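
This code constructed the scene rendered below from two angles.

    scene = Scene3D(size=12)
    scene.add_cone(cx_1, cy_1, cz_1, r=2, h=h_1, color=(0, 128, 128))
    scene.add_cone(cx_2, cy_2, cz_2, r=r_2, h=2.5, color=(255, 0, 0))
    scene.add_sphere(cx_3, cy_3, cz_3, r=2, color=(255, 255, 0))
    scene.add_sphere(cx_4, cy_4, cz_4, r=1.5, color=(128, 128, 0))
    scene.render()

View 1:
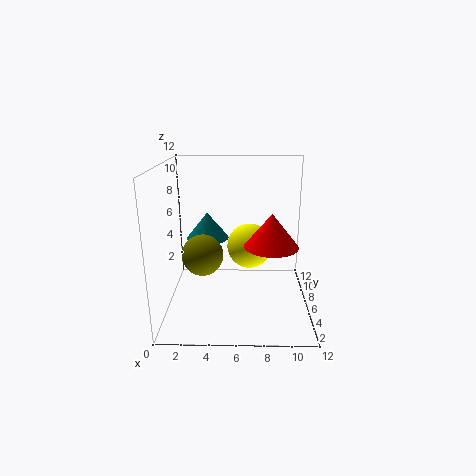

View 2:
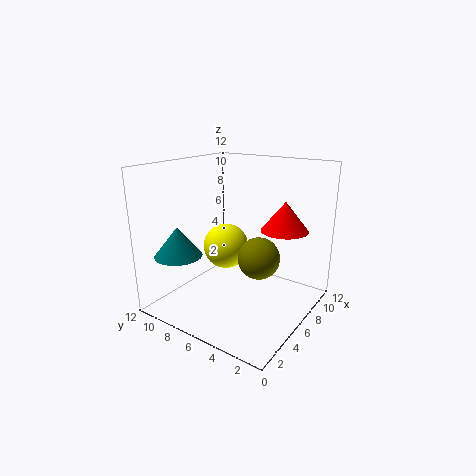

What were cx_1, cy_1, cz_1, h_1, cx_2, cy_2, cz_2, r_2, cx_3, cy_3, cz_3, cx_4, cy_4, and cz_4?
cx_1 = 3
cy_1 = 10
cz_1 = 4.5
h_1 = 2.5
cx_2 = 8.5
cy_2 = 3
cz_2 = 6.5
r_2 = 2
cx_3 = 7
cy_3 = 8
cz_3 = 4.5
cx_4 = 3.5
cy_4 = 2.5
cz_4 = 6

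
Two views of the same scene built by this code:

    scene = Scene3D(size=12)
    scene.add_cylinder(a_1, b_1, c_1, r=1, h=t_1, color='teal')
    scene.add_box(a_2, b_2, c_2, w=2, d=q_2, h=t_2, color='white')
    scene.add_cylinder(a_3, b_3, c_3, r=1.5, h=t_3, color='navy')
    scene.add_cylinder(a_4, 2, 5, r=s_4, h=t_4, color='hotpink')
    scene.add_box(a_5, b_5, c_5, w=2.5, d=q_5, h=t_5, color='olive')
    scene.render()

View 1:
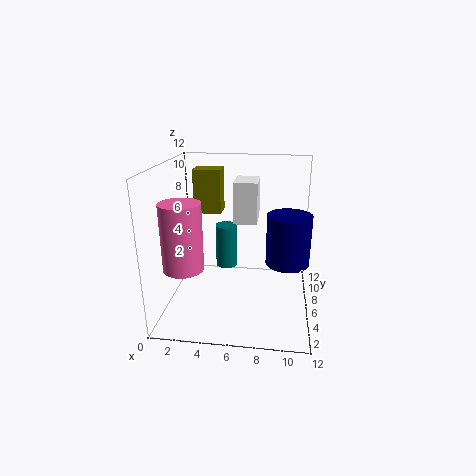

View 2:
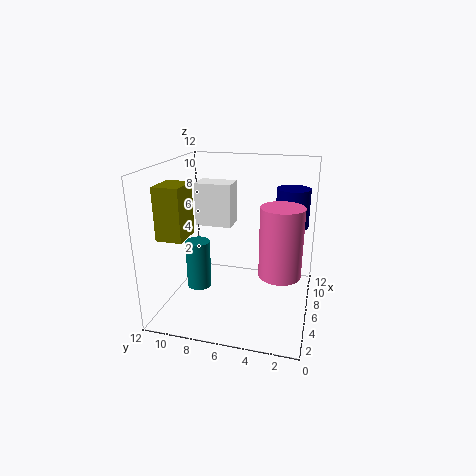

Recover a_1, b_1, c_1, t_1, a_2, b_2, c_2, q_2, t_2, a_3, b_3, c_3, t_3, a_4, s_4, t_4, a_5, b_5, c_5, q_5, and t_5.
a_1 = 4.5
b_1 = 9
c_1 = 2
t_1 = 4
a_2 = 5.5
b_2 = 6.5
c_2 = 7
q_2 = 3
t_2 = 3.5
a_3 = 10
b_3 = 2
c_3 = 6
t_3 = 3.5
a_4 = 2.5
s_4 = 1.5
t_4 = 5
a_5 = 1.5
b_5 = 9
c_5 = 7
q_5 = 2
t_5 = 4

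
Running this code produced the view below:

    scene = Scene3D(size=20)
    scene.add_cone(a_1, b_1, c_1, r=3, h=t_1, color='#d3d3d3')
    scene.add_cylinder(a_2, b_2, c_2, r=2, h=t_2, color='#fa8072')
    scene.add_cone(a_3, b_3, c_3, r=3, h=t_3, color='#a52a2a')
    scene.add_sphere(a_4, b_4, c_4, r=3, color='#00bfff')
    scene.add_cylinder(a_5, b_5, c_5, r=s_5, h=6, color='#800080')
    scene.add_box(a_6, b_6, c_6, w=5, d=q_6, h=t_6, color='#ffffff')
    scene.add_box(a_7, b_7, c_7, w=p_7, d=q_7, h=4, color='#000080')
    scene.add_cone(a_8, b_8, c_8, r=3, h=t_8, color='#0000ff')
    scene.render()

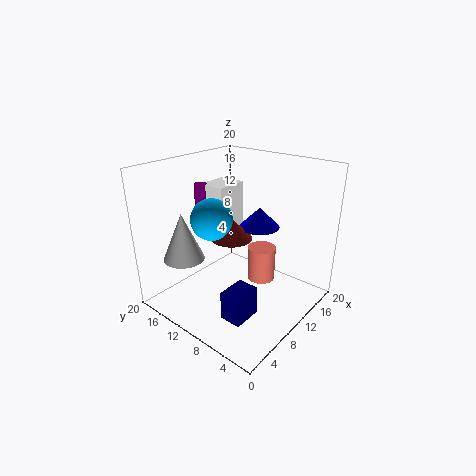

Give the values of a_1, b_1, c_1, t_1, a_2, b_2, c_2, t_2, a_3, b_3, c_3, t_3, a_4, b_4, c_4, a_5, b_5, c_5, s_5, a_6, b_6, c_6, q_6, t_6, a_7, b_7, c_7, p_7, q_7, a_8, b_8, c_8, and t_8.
a_1 = 6
b_1 = 17
c_1 = 6
t_1 = 7
a_2 = 13
b_2 = 8
c_2 = 3
t_2 = 5
a_3 = 11
b_3 = 12
c_3 = 9
t_3 = 3
a_4 = 9
b_4 = 14
c_4 = 12
a_5 = 11
b_5 = 18
c_5 = 10
s_5 = 1
a_6 = 11
b_6 = 14
c_6 = 7
q_6 = 4
t_6 = 9
a_7 = 4
b_7 = 5
c_7 = 1
p_7 = 4
q_7 = 3
a_8 = 15
b_8 = 10
c_8 = 10
t_8 = 3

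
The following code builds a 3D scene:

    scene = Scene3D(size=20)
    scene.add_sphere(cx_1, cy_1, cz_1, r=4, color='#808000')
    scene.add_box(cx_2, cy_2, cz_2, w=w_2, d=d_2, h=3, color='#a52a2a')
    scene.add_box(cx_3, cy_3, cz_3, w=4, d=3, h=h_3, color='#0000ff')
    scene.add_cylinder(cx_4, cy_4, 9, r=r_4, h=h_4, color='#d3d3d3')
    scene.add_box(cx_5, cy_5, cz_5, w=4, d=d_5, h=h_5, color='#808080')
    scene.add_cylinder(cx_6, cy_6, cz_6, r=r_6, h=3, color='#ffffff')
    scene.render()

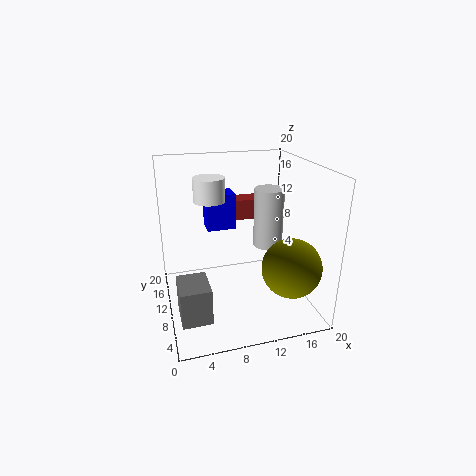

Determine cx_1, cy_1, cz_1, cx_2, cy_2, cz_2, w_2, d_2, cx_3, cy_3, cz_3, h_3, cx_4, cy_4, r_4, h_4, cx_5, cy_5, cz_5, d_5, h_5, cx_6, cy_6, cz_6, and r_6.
cx_1 = 16
cy_1 = 5
cz_1 = 7
cx_2 = 10
cy_2 = 14
cz_2 = 11
w_2 = 6
d_2 = 3
cx_3 = 6
cy_3 = 11
cz_3 = 11
h_3 = 5
cx_4 = 14
cy_4 = 9
r_4 = 2
h_4 = 8
cx_5 = 1
cy_5 = 4
cz_5 = 1
d_5 = 5
h_5 = 5
cx_6 = 6
cy_6 = 9
cz_6 = 16
r_6 = 2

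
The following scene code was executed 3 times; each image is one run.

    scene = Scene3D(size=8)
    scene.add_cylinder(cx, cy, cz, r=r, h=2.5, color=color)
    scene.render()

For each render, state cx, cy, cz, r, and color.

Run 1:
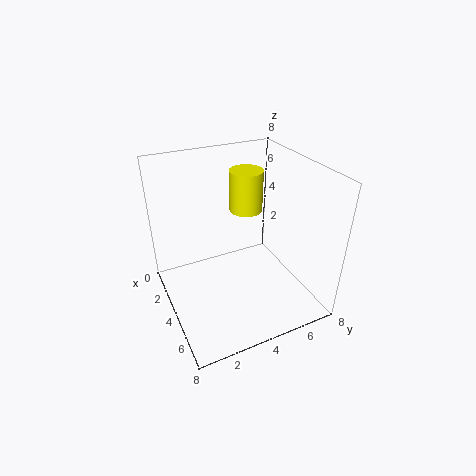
cx = 2
cy = 5.5
cz = 4.5
r = 1
color = 'yellow'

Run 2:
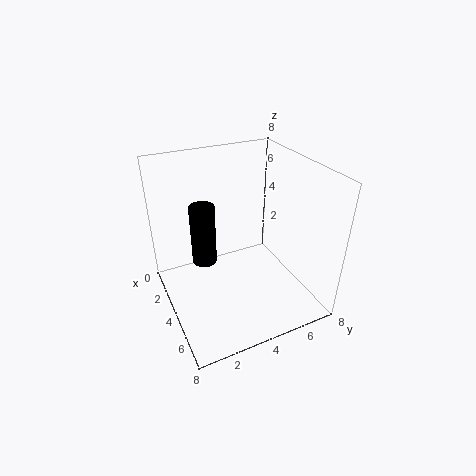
cx = 7
cy = 1
cz = 5.5
r = 0.5
color = 'black'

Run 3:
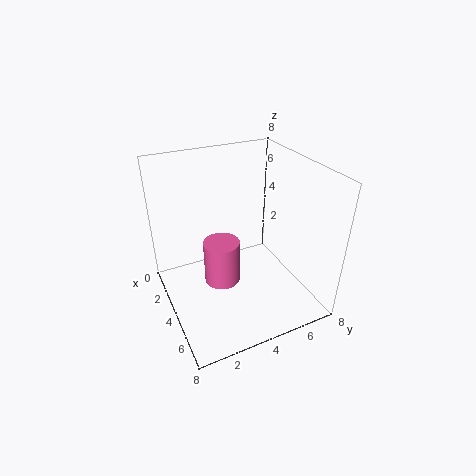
cx = 4
cy = 3
cz = 1.5
r = 1
color = 'hotpink'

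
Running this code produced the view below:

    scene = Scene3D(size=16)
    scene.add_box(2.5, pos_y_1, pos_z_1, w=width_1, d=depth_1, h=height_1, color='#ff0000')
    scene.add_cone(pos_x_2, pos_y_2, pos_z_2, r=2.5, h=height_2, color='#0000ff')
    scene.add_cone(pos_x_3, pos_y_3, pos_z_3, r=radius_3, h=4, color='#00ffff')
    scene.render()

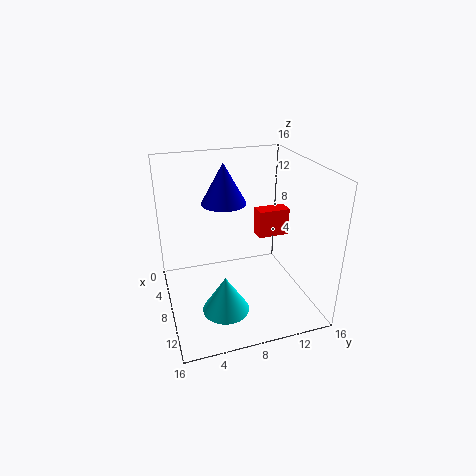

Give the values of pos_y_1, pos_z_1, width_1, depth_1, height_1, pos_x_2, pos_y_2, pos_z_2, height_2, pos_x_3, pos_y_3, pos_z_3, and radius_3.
pos_y_1 = 12
pos_z_1 = 5.5
width_1 = 2
depth_1 = 4
height_1 = 3.5
pos_x_2 = 6
pos_y_2 = 7
pos_z_2 = 11.5
height_2 = 4.5
pos_x_3 = 11.5
pos_y_3 = 5.5
pos_z_3 = 1.5
radius_3 = 2.5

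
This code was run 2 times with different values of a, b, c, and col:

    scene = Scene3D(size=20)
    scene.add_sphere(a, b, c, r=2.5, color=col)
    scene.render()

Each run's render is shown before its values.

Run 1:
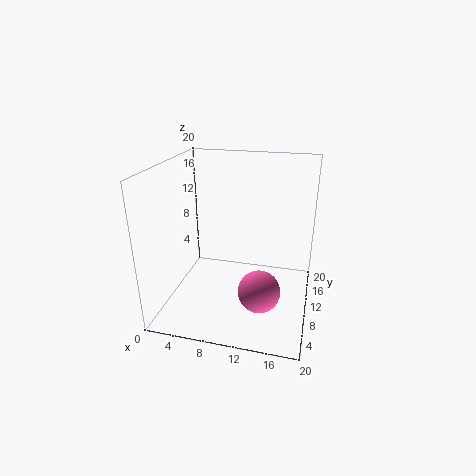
a = 14.5, b = 2.5, c = 7, col = 'hotpink'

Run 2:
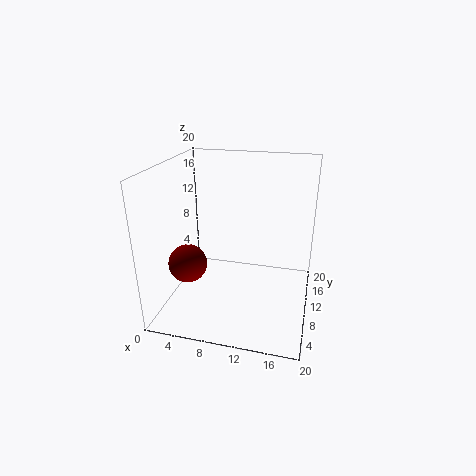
a = 4.5, b = 5, c = 8, col = 'maroon'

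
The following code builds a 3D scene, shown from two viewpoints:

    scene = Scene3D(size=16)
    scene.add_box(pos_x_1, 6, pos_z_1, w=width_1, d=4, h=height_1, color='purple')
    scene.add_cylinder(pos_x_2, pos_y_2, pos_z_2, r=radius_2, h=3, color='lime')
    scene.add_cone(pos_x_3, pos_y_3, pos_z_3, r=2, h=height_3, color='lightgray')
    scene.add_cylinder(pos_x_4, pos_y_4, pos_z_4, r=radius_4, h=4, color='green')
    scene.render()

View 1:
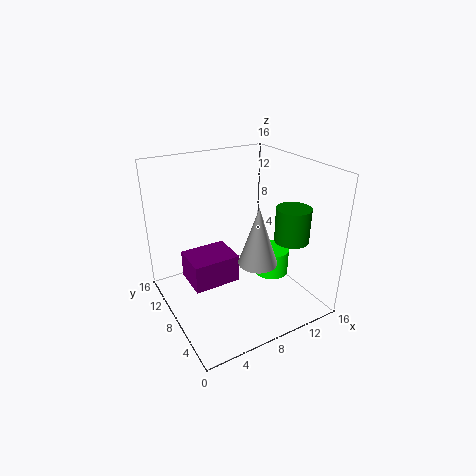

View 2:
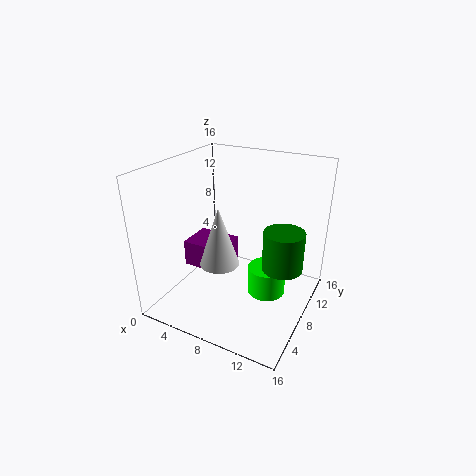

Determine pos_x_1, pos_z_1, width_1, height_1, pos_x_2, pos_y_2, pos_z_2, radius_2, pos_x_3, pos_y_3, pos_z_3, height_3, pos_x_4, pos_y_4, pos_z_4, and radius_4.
pos_x_1 = 2; pos_z_1 = 4; width_1 = 5; height_1 = 3; pos_x_2 = 12; pos_y_2 = 7; pos_z_2 = 3; radius_2 = 2; pos_x_3 = 8; pos_y_3 = 4; pos_z_3 = 7; height_3 = 6; pos_x_4 = 14; pos_y_4 = 6; pos_z_4 = 7; radius_4 = 2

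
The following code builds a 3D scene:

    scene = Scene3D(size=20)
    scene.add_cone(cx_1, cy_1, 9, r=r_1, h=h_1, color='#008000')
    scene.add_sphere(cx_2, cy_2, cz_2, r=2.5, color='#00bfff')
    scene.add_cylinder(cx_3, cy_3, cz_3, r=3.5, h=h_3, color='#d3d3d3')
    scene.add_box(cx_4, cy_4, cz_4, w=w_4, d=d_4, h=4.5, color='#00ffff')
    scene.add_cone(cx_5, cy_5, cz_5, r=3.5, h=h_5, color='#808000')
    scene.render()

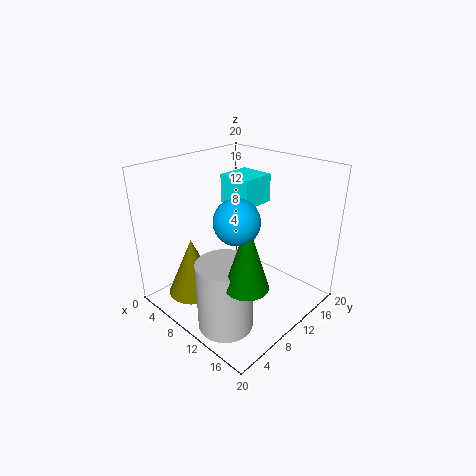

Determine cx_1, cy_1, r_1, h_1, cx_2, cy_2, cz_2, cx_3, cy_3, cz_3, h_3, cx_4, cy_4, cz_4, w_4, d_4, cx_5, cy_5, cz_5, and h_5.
cx_1 = 17.5
cy_1 = 3.5
r_1 = 2.5
h_1 = 8
cx_2 = 16
cy_2 = 3.5
cz_2 = 16.5
cx_3 = 14
cy_3 = 3.5
cz_3 = 1.5
h_3 = 9
cx_4 = 2
cy_4 = 14.5
cz_4 = 12
w_4 = 5.5
d_4 = 5.5
cx_5 = 6.5
cy_5 = 4.5
cz_5 = 2.5
h_5 = 8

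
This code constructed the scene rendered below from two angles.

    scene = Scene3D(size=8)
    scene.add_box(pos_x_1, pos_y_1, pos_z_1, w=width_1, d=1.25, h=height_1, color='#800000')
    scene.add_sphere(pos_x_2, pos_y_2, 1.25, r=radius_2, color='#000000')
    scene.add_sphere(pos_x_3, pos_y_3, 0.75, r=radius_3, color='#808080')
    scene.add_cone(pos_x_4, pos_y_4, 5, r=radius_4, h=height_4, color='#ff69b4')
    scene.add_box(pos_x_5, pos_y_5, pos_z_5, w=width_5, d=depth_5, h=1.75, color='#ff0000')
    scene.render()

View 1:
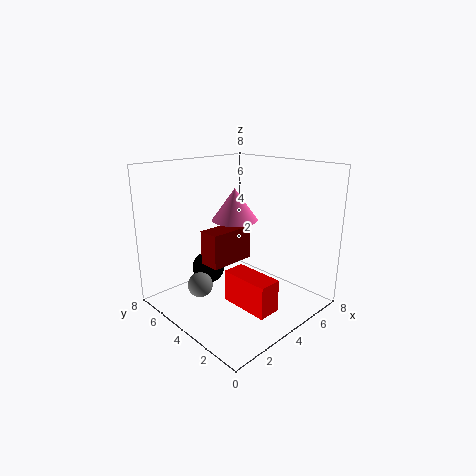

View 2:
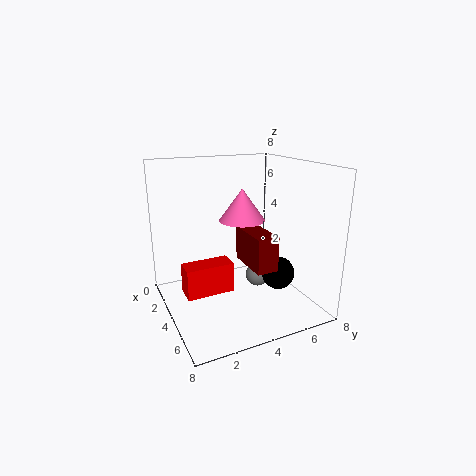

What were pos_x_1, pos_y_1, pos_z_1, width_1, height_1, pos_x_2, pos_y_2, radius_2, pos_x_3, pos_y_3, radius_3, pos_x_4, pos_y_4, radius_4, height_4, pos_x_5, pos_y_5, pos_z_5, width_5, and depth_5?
pos_x_1 = 2.75
pos_y_1 = 4.5
pos_z_1 = 2.25
width_1 = 2.75
height_1 = 2
pos_x_2 = 4
pos_y_2 = 6.75
radius_2 = 1
pos_x_3 = 2.75
pos_y_3 = 6
radius_3 = 0.75
pos_x_4 = 4
pos_y_4 = 4.25
radius_4 = 1.25
height_4 = 1.75
pos_x_5 = 2.75
pos_y_5 = 1
pos_z_5 = 0.75
width_5 = 1.25
depth_5 = 2.75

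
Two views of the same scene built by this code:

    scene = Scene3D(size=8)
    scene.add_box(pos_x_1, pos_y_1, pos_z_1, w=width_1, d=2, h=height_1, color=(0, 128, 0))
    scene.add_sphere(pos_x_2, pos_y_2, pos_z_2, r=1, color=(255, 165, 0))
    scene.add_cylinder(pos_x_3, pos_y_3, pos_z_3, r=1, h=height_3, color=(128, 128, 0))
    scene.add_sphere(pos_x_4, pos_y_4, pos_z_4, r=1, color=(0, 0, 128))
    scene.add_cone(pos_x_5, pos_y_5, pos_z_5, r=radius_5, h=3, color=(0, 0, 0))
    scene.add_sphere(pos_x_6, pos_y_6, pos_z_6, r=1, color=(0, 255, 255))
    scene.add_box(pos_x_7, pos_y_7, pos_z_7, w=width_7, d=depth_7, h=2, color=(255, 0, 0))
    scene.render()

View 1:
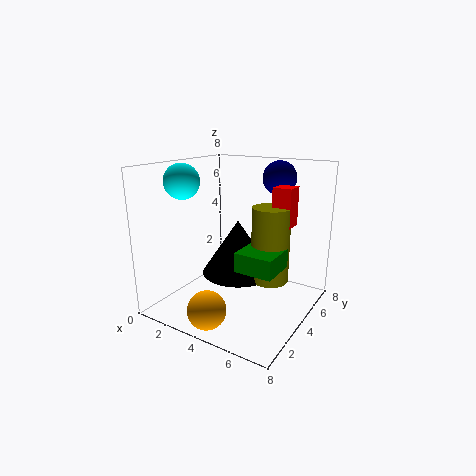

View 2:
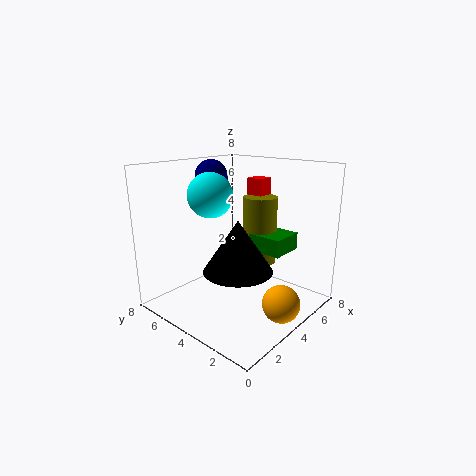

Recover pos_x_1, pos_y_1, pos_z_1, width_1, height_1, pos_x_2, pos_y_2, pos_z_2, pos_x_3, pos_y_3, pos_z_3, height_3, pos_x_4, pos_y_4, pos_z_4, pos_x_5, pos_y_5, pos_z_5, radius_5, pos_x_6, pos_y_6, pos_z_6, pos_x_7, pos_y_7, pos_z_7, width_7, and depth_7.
pos_x_1 = 5; pos_y_1 = 2; pos_z_1 = 3; width_1 = 2; height_1 = 1; pos_x_2 = 4; pos_y_2 = 1; pos_z_2 = 1; pos_x_3 = 6; pos_y_3 = 4; pos_z_3 = 2; height_3 = 4; pos_x_4 = 5; pos_y_4 = 7; pos_z_4 = 7; pos_x_5 = 4; pos_y_5 = 4; pos_z_5 = 2; radius_5 = 2; pos_x_6 = 1; pos_y_6 = 3; pos_z_6 = 7; pos_x_7 = 6; pos_y_7 = 4; pos_z_7 = 5; width_7 = 1; depth_7 = 1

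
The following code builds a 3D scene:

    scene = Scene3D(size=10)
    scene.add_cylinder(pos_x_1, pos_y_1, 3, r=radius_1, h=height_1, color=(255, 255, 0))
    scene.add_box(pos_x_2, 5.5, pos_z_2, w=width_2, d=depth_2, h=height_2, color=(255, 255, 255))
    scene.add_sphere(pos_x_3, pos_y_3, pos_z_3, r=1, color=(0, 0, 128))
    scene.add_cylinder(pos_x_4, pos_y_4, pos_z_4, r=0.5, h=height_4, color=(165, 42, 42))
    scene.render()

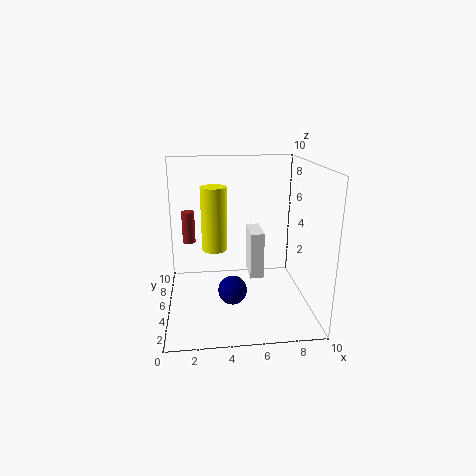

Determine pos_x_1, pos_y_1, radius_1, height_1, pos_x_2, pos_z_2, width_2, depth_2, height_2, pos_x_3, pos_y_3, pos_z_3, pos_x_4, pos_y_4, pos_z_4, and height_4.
pos_x_1 = 3.5, pos_y_1 = 8, radius_1 = 1, height_1 = 5, pos_x_2 = 6, pos_z_2 = 1.5, width_2 = 1, depth_2 = 2.5, height_2 = 3.5, pos_x_3 = 4.5, pos_y_3 = 4, pos_z_3 = 1.5, pos_x_4 = 1.5, pos_y_4 = 8.5, pos_z_4 = 3.5, height_4 = 2.5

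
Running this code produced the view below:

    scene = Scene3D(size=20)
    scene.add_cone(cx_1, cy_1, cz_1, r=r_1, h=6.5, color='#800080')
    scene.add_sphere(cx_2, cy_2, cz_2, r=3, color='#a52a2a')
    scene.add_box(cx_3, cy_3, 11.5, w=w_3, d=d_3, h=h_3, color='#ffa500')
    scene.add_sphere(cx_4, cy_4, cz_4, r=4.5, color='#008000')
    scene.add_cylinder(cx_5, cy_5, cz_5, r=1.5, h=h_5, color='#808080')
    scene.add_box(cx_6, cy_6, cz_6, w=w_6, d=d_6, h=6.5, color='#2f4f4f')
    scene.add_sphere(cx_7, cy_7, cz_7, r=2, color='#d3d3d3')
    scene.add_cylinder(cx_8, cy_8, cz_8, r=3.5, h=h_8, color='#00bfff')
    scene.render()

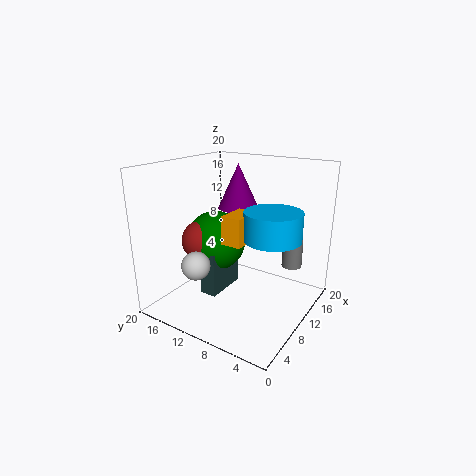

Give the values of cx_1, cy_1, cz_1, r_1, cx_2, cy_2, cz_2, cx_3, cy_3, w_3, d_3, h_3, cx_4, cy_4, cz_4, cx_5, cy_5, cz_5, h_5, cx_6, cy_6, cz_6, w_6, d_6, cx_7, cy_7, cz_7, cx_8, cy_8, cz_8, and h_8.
cx_1 = 14, cy_1 = 12.5, cz_1 = 13, r_1 = 3, cx_2 = 9.5, cy_2 = 16, cz_2 = 8.5, cx_3 = 4, cy_3 = 6, w_3 = 4, d_3 = 2.5, h_3 = 3.5, cx_4 = 11.5, cy_4 = 15, cz_4 = 8, cx_5 = 16.5, cy_5 = 4.5, cz_5 = 4.5, h_5 = 4, cx_6 = 7.5, cy_6 = 12.5, cz_6 = 1, w_6 = 6.5, d_6 = 2.5, cx_7 = 5.5, cy_7 = 14, cz_7 = 6.5, cx_8 = 7.5, cy_8 = 3.5, cz_8 = 12, h_8 = 3.5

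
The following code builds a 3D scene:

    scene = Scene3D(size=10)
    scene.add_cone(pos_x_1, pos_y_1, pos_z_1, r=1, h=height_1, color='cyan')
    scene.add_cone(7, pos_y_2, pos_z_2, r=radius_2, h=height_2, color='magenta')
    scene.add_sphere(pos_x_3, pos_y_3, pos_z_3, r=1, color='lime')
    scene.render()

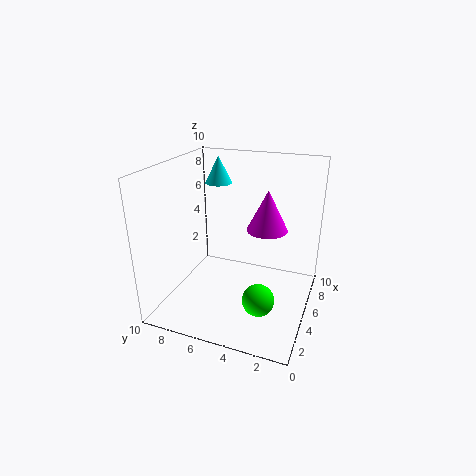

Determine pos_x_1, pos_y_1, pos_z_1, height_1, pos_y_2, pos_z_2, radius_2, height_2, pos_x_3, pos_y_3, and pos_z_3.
pos_x_1 = 7.5; pos_y_1 = 7.5; pos_z_1 = 8; height_1 = 2; pos_y_2 = 3.5; pos_z_2 = 5; radius_2 = 1.5; height_2 = 3; pos_x_3 = 2; pos_y_3 = 2.5; pos_z_3 = 2.5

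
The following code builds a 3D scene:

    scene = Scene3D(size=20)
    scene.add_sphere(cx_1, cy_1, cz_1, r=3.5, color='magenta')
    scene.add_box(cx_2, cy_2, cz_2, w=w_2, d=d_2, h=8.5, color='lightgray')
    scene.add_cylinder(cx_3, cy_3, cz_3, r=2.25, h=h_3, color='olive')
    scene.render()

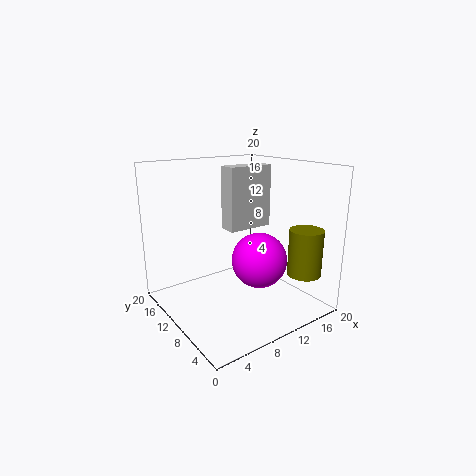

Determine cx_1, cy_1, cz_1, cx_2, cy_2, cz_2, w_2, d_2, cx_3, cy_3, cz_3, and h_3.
cx_1 = 9.75
cy_1 = 5
cz_1 = 8.5
cx_2 = 8.5
cy_2 = 9.25
cz_2 = 11.25
w_2 = 6.5
d_2 = 2.5
cx_3 = 15.75
cy_3 = 2.75
cz_3 = 5.75
h_3 = 6.25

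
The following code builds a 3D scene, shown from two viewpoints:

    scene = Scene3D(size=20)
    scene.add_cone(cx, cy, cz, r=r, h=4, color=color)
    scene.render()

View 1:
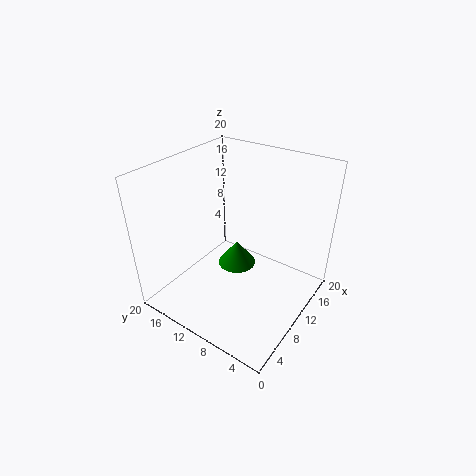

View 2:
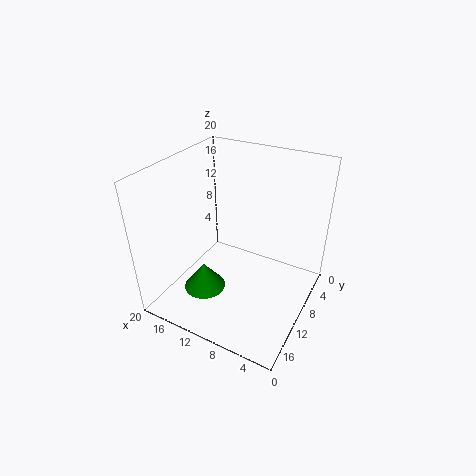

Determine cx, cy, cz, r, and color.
cx = 14
cy = 13
cz = 2
r = 3
color = 'green'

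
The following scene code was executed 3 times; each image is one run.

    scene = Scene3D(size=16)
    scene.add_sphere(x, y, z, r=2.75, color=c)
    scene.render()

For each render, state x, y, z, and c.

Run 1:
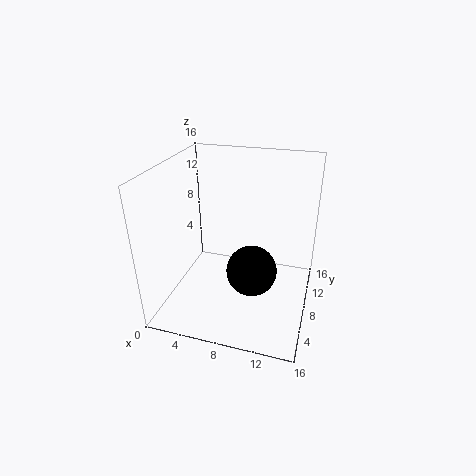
x = 10
y = 6.5
z = 5
c = 'black'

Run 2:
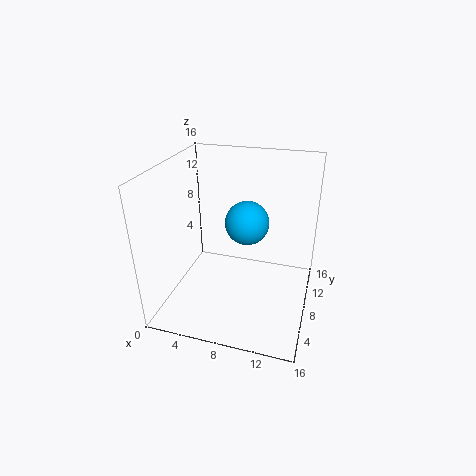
x = 7.75
y = 12.75
z = 7.5
c = 'deepskyblue'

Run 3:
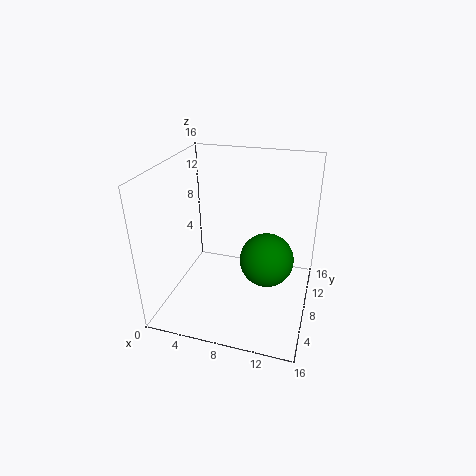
x = 11.75
y = 5.75
z = 7.25
c = 'green'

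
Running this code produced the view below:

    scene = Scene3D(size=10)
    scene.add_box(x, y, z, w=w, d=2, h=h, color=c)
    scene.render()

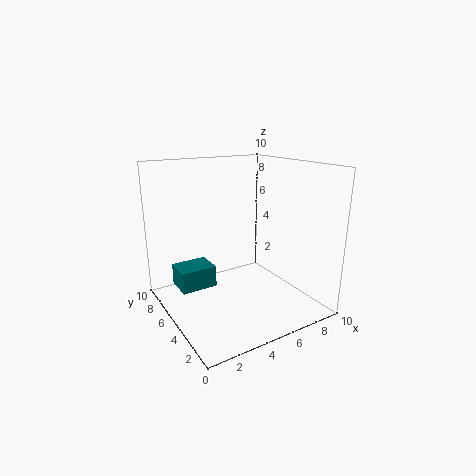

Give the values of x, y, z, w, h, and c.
x = 1; y = 5.5; z = 1.5; w = 2.5; h = 1.5; c = 'teal'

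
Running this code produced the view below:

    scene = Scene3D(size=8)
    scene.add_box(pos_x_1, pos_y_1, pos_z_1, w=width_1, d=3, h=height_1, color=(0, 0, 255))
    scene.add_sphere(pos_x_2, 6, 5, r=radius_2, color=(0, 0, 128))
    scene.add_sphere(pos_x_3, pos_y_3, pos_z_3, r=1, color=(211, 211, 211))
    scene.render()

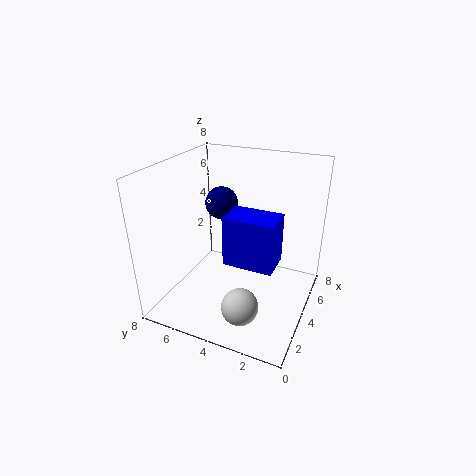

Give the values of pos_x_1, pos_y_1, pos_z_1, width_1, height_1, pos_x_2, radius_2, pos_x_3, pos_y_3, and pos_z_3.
pos_x_1 = 4, pos_y_1 = 2, pos_z_1 = 2, width_1 = 2, height_1 = 3, pos_x_2 = 6, radius_2 = 1, pos_x_3 = 2, pos_y_3 = 3, pos_z_3 = 1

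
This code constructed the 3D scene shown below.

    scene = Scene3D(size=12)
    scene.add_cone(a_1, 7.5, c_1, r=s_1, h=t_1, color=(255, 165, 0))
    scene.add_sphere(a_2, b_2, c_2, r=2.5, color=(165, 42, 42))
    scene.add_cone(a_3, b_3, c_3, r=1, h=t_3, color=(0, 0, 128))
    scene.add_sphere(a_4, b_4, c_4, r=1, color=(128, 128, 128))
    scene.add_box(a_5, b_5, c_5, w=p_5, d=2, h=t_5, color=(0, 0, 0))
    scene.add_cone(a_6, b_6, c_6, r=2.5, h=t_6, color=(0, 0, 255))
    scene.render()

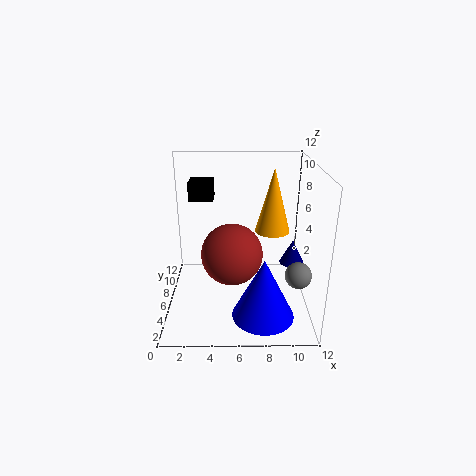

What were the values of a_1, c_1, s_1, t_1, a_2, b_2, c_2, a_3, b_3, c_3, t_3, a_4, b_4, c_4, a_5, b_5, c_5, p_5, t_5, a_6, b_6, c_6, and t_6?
a_1 = 9; c_1 = 6; s_1 = 1.5; t_1 = 5.5; a_2 = 5.5; b_2 = 5; c_2 = 5; a_3 = 10.5; b_3 = 5.5; c_3 = 4; t_3 = 2; a_4 = 10.5; b_4 = 2.5; c_4 = 4.5; a_5 = 2; b_5 = 6.5; c_5 = 9; p_5 = 2; t_5 = 1.5; a_6 = 8; b_6 = 3; c_6 = 0.5; t_6 = 5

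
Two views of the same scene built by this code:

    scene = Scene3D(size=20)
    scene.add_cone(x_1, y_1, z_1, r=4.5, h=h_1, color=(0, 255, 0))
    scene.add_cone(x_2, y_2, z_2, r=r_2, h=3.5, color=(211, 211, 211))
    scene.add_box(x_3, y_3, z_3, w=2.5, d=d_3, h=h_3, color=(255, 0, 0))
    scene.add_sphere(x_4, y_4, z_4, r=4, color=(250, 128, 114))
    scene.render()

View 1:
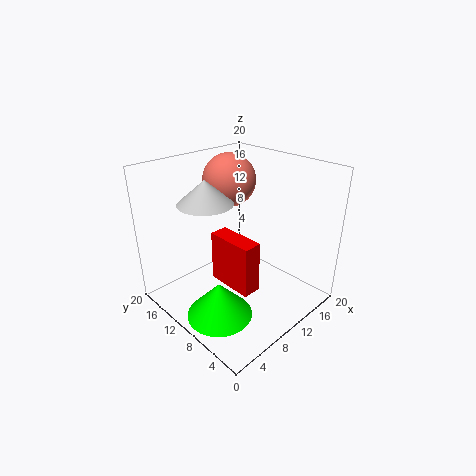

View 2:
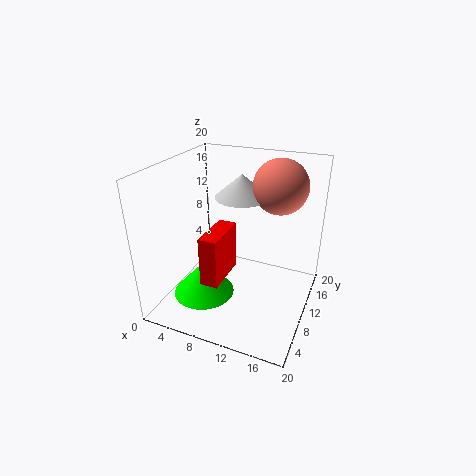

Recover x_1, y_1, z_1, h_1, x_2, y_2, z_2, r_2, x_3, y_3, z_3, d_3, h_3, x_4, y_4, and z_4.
x_1 = 5
y_1 = 8.5
z_1 = 0.5
h_1 = 5
x_2 = 8.5
y_2 = 15
z_2 = 14
r_2 = 4
x_3 = 6.5
y_3 = 5
z_3 = 4.5
d_3 = 6.5
h_3 = 7
x_4 = 14
y_4 = 16
z_4 = 16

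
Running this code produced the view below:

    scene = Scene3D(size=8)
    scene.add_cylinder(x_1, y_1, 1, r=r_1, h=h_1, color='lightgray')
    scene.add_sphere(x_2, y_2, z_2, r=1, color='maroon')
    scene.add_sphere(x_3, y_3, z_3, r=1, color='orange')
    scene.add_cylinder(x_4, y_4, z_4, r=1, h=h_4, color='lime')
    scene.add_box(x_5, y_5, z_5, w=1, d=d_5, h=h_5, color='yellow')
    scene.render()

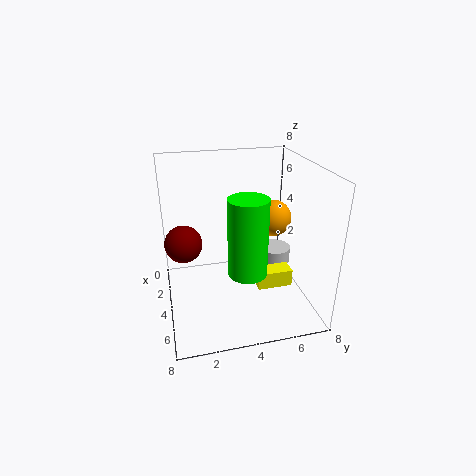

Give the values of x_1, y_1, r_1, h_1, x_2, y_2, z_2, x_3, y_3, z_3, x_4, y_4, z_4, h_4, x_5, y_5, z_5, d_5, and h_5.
x_1 = 2, y_1 = 7, r_1 = 1, h_1 = 1, x_2 = 4, y_2 = 1, z_2 = 4, x_3 = 4, y_3 = 6, z_3 = 5, x_4 = 6, y_4 = 4, z_4 = 3, h_4 = 4, x_5 = 4, y_5 = 5, z_5 = 1, d_5 = 2, h_5 = 1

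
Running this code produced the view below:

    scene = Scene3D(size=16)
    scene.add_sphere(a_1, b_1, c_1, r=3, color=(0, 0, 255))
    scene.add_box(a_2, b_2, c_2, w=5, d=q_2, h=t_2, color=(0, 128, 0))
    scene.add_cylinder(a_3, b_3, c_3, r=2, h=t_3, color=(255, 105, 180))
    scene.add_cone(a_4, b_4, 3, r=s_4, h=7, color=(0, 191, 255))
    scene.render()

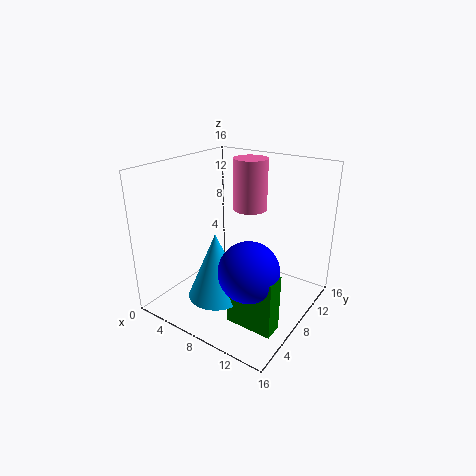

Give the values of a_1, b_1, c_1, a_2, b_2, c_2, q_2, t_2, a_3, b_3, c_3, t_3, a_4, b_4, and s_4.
a_1 = 12
b_1 = 4
c_1 = 7
a_2 = 10
b_2 = 3
c_2 = 1
q_2 = 2
t_2 = 6
a_3 = 7
b_3 = 12
c_3 = 10
t_3 = 6
a_4 = 8
b_4 = 4
s_4 = 3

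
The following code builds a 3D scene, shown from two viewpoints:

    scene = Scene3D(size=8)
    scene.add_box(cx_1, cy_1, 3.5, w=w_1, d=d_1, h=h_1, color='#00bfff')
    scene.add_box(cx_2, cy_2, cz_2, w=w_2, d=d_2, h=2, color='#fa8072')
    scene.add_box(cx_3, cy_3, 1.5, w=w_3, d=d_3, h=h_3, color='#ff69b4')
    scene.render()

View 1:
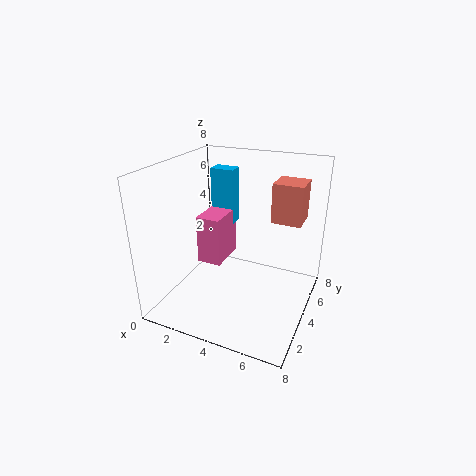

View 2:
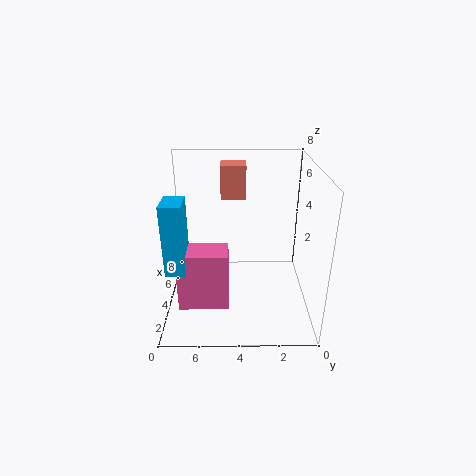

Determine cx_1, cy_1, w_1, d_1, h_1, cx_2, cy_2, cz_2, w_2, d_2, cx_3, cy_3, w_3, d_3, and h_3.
cx_1 = 1, cy_1 = 6.5, w_1 = 1.5, d_1 = 1, h_1 = 3.5, cx_2 = 6, cy_2 = 3.5, cz_2 = 5.5, w_2 = 1.5, d_2 = 1.5, cx_3 = 1, cy_3 = 4.5, w_3 = 1.5, d_3 = 2.5, h_3 = 3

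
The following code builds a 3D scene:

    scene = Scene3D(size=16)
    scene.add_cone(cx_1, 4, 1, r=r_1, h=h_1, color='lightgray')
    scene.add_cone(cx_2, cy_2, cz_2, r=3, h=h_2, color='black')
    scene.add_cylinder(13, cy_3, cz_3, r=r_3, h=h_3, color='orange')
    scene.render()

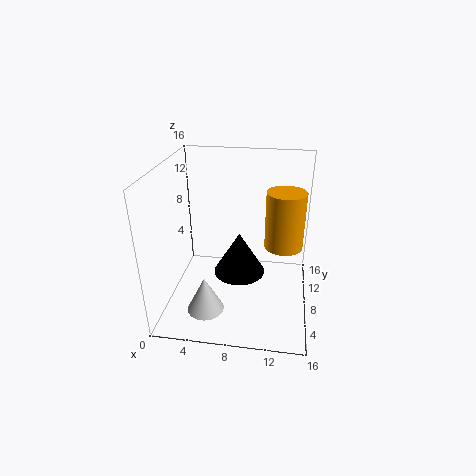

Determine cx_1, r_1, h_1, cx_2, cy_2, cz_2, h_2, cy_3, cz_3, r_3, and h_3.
cx_1 = 5
r_1 = 2
h_1 = 4
cx_2 = 8
cy_2 = 9
cz_2 = 3
h_2 = 5
cy_3 = 7
cz_3 = 8
r_3 = 2
h_3 = 6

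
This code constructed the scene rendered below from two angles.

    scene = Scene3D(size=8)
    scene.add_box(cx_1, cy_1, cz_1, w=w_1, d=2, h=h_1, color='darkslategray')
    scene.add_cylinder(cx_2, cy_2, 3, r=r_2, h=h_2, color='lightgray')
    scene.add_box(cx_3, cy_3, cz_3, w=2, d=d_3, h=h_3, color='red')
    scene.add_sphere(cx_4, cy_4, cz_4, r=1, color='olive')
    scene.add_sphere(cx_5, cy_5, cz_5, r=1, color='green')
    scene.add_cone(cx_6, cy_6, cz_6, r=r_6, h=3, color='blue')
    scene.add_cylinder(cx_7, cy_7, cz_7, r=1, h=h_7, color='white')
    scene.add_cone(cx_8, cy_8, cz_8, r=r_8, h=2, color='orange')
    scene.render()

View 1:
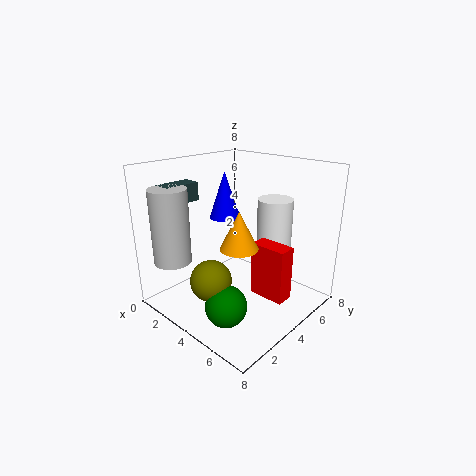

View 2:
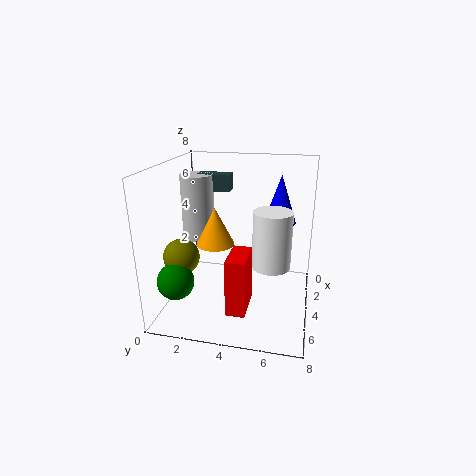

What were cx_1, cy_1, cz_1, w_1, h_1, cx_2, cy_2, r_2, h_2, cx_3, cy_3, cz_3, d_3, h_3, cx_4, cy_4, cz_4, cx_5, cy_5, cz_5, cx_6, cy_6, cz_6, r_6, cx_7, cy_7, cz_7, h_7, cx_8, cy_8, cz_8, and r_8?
cx_1 = 1; cy_1 = 1; cz_1 = 6; w_1 = 1; h_1 = 1; cx_2 = 2; cy_2 = 1; r_2 = 1; h_2 = 4; cx_3 = 5; cy_3 = 4; cz_3 = 1; d_3 = 1; h_3 = 3; cx_4 = 5; cy_4 = 1; cz_4 = 3; cx_5 = 6; cy_5 = 1; cz_5 = 2; cx_6 = 1; cy_6 = 6; cz_6 = 4; r_6 = 1; cx_7 = 5; cy_7 = 6; cz_7 = 3; h_7 = 3; cx_8 = 5; cy_8 = 3; cz_8 = 4; r_8 = 1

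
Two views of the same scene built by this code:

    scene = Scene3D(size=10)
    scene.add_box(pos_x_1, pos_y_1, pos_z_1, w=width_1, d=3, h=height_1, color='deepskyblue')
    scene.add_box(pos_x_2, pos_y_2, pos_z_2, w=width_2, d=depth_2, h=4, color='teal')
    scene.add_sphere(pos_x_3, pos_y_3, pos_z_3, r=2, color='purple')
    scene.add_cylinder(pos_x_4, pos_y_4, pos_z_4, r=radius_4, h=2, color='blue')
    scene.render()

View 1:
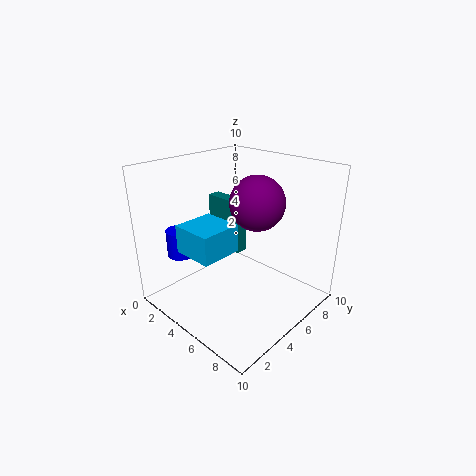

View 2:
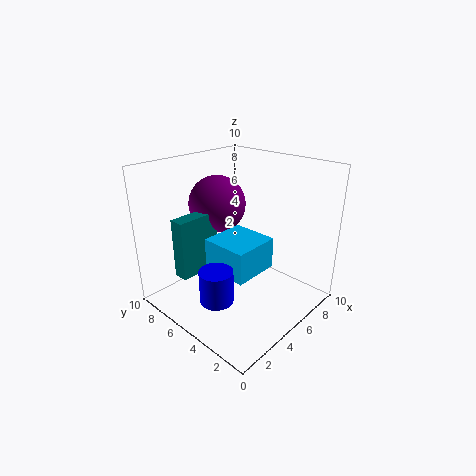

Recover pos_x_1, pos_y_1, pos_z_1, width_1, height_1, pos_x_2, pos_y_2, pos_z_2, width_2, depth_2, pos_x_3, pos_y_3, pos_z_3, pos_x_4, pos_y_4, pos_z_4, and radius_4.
pos_x_1 = 2; pos_y_1 = 2; pos_z_1 = 4; width_1 = 3; height_1 = 2; pos_x_2 = 1; pos_y_2 = 6; pos_z_2 = 3; width_2 = 3; depth_2 = 1; pos_x_3 = 5; pos_y_3 = 7; pos_z_3 = 7; pos_x_4 = 1; pos_y_4 = 3; pos_z_4 = 3; radius_4 = 1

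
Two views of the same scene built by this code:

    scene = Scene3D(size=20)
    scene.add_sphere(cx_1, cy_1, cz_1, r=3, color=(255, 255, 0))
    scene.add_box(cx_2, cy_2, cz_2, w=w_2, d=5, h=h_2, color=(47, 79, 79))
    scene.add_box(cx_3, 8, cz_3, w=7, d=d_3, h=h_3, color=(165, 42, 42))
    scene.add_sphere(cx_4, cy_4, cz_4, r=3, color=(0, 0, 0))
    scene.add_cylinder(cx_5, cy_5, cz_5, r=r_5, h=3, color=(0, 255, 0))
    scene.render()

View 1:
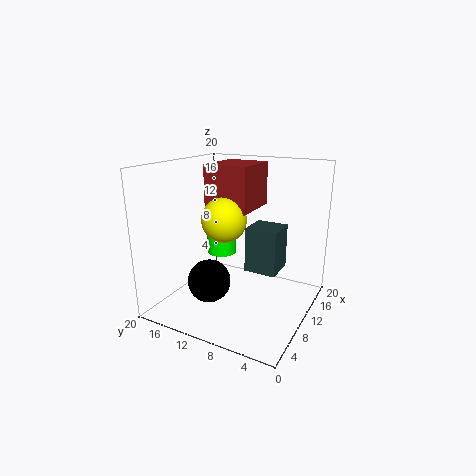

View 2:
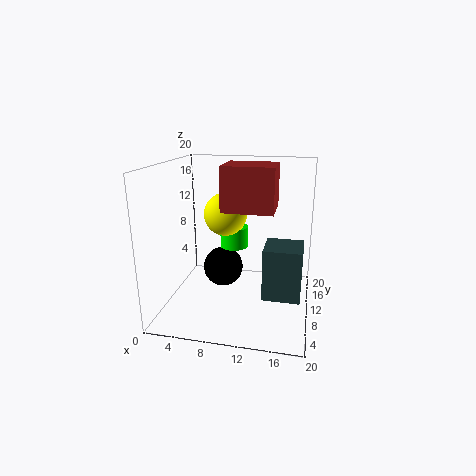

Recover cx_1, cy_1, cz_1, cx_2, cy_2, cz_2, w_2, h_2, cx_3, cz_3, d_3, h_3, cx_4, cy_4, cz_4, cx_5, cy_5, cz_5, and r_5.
cx_1 = 8; cy_1 = 11; cz_1 = 13; cx_2 = 14; cy_2 = 6; cz_2 = 3; w_2 = 5; h_2 = 7; cx_3 = 8; cz_3 = 14; d_3 = 6; h_3 = 6; cx_4 = 7; cy_4 = 13; cz_4 = 4; cx_5 = 9; cy_5 = 12; cz_5 = 8; r_5 = 2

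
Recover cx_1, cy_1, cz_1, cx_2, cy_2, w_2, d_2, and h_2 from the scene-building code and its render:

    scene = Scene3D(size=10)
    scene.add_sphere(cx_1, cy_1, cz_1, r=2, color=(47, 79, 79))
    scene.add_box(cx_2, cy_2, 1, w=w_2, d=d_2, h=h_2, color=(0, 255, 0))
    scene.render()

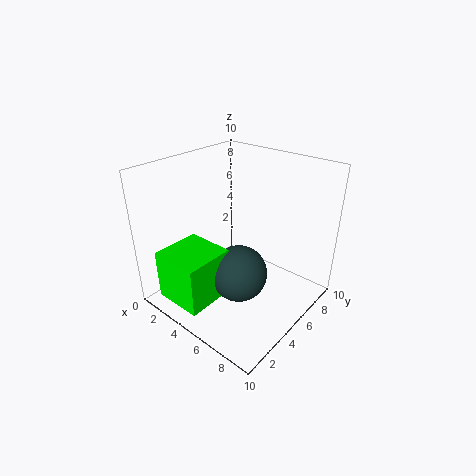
cx_1 = 5.5
cy_1 = 4.5
cz_1 = 2.5
cx_2 = 1.5
cy_2 = 0.5
w_2 = 3.5
d_2 = 3.5
h_2 = 3.5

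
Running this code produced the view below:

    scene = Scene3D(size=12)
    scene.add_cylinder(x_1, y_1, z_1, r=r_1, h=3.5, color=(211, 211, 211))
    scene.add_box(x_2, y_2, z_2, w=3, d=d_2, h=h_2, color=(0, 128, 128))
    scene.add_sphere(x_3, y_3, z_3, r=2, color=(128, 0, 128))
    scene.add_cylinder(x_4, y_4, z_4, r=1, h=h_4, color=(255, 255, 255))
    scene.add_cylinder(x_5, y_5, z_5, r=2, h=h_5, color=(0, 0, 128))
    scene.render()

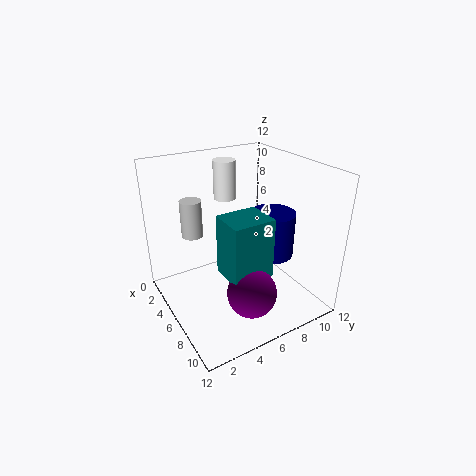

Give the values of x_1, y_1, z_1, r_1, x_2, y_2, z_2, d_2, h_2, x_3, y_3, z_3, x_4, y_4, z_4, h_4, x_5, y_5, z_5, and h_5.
x_1 = 1; y_1 = 4; z_1 = 4.5; r_1 = 1; x_2 = 6; y_2 = 4; z_2 = 3.5; d_2 = 3.5; h_2 = 5; x_3 = 9; y_3 = 5.5; z_3 = 2.5; x_4 = 2; y_4 = 7; z_4 = 8; h_4 = 3.5; x_5 = 6; y_5 = 9.5; z_5 = 3.5; h_5 = 4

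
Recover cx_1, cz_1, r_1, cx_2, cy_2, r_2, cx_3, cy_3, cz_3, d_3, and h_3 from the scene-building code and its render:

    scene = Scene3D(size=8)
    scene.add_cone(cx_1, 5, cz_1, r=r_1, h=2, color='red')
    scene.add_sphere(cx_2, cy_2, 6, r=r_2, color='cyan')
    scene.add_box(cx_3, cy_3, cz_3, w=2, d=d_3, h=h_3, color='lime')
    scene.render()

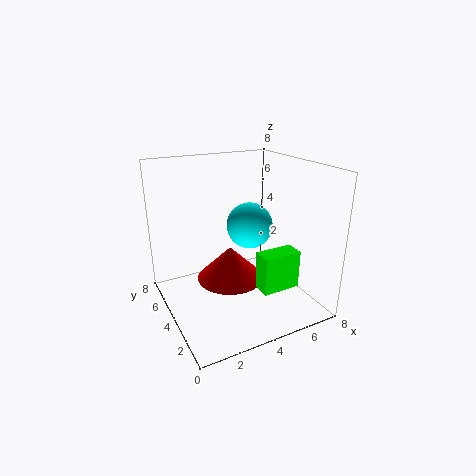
cx_1 = 4
cz_1 = 1
r_1 = 2
cx_2 = 3
cy_2 = 1
r_2 = 1
cx_3 = 4
cy_3 = 1
cz_3 = 2
d_3 = 1
h_3 = 2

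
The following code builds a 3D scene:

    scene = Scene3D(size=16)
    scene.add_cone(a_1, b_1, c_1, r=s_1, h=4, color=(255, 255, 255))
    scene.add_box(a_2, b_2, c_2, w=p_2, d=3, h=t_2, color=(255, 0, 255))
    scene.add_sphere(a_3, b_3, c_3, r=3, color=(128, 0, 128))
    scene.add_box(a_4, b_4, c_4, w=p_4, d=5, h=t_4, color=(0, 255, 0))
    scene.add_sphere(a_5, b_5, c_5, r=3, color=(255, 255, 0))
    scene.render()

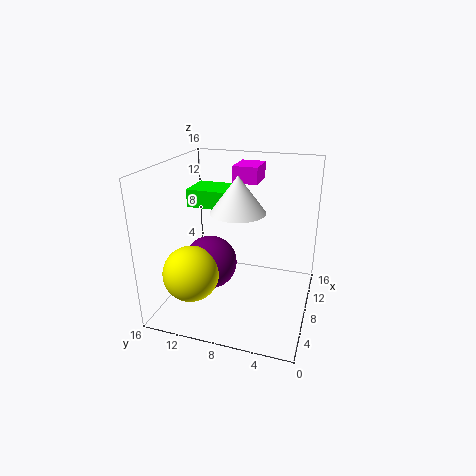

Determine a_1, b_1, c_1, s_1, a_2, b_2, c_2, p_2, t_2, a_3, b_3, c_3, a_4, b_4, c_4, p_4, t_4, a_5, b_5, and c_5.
a_1 = 8; b_1 = 8; c_1 = 11; s_1 = 3; a_2 = 12; b_2 = 7; c_2 = 13; p_2 = 4; t_2 = 2; a_3 = 7; b_3 = 11; c_3 = 5; a_4 = 8; b_4 = 9; c_4 = 11; p_4 = 4; t_4 = 2; a_5 = 4; b_5 = 12; c_5 = 5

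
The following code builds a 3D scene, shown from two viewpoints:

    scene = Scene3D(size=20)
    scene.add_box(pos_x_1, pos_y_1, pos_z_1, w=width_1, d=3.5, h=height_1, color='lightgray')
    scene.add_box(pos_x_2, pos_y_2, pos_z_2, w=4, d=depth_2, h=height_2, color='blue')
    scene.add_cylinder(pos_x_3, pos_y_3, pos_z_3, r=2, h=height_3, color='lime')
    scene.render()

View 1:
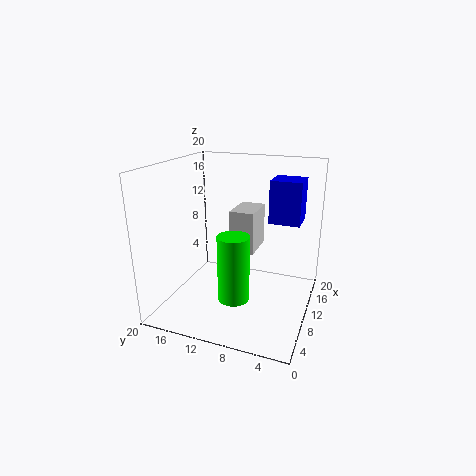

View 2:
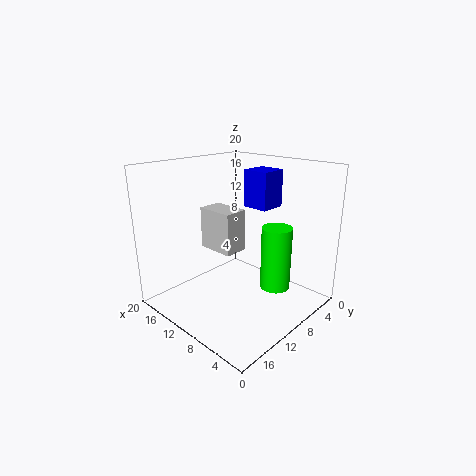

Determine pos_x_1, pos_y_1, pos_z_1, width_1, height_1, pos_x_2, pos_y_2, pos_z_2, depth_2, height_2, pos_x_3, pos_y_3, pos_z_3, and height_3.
pos_x_1 = 10.5, pos_y_1 = 8, pos_z_1 = 7.5, width_1 = 5.5, height_1 = 6, pos_x_2 = 9, pos_y_2 = 1.5, pos_z_2 = 13, depth_2 = 4, height_2 = 5.5, pos_x_3 = 4.5, pos_y_3 = 8.5, pos_z_3 = 4, height_3 = 8.5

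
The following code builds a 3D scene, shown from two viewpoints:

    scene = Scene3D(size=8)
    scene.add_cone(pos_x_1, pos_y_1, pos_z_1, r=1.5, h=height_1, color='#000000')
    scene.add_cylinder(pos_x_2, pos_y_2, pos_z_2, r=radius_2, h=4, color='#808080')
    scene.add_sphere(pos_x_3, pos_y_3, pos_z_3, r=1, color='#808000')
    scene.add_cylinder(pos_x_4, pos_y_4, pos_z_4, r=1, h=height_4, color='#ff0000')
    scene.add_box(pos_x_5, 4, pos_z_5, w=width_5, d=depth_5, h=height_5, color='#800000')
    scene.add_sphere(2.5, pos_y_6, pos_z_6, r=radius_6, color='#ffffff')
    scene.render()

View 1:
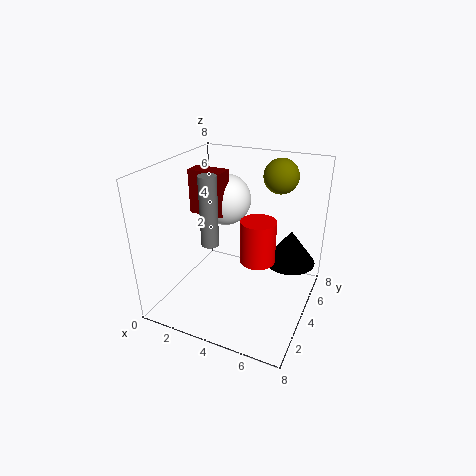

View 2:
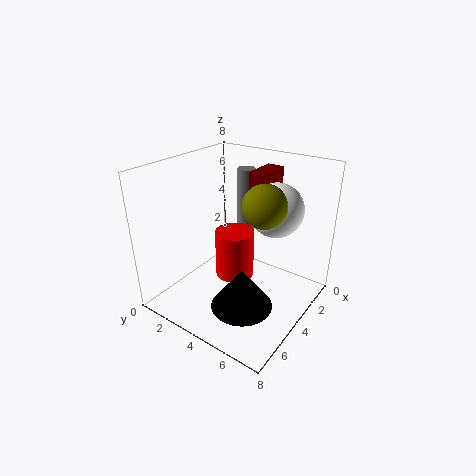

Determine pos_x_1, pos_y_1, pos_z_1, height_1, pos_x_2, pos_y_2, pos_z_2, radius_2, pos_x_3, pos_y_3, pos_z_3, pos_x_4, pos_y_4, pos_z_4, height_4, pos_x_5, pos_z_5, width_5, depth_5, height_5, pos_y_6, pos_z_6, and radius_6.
pos_x_1 = 6.5; pos_y_1 = 6; pos_z_1 = 2; height_1 = 2; pos_x_2 = 2.5; pos_y_2 = 3.5; pos_z_2 = 3.5; radius_2 = 0.5; pos_x_3 = 5.5; pos_y_3 = 6.5; pos_z_3 = 7; pos_x_4 = 5; pos_y_4 = 4.5; pos_z_4 = 2.5; height_4 = 2.5; pos_x_5 = 1; pos_z_5 = 5; width_5 = 2; depth_5 = 1; height_5 = 2.5; pos_y_6 = 5.5; pos_z_6 = 5.5; radius_6 = 1.5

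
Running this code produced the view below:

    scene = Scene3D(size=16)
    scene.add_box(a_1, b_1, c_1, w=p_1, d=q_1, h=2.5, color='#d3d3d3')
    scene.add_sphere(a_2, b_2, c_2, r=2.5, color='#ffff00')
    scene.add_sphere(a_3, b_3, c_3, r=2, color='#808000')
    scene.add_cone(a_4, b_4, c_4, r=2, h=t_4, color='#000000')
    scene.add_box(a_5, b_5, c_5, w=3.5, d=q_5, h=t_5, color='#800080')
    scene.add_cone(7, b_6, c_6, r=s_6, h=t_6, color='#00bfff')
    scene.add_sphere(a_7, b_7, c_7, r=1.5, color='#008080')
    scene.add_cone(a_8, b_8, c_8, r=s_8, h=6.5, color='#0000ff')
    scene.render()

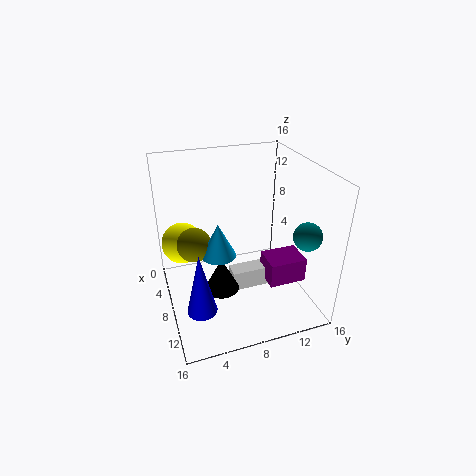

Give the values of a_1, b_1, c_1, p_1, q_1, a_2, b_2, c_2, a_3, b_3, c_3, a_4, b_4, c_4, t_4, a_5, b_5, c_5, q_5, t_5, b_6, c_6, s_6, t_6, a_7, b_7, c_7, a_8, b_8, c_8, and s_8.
a_1 = 6; b_1 = 7.5; c_1 = 0.5; p_1 = 2; q_1 = 4.5; a_2 = 3; b_2 = 2.5; c_2 = 5.5; a_3 = 5.5; b_3 = 3.5; c_3 = 6.5; a_4 = 8; b_4 = 6; c_4 = 1.5; t_4 = 4; a_5 = 6.5; b_5 = 11.5; c_5 = 1.5; q_5 = 4.5; t_5 = 3; b_6 = 6; c_6 = 5.5; s_6 = 2; t_6 = 4; a_7 = 12.5; b_7 = 14; c_7 = 9.5; a_8 = 13; b_8 = 2.5; c_8 = 3.5; s_8 = 1.5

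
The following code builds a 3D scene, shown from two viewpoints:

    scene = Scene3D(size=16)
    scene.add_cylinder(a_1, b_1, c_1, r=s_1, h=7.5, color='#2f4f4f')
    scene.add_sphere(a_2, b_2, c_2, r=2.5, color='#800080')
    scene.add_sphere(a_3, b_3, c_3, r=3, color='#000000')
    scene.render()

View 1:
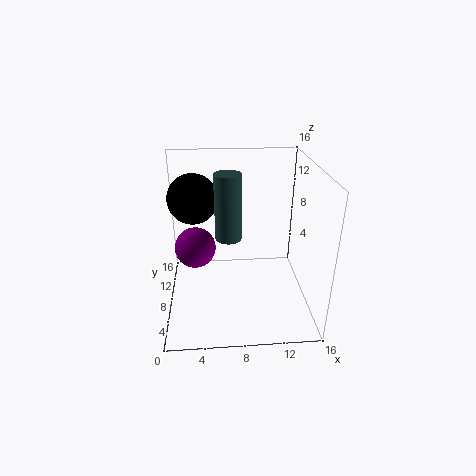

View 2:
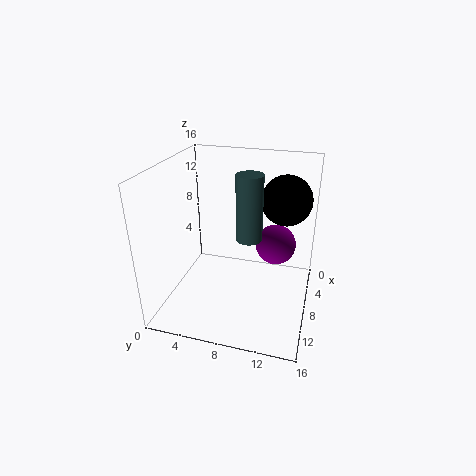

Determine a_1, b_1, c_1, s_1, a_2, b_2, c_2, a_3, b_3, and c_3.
a_1 = 7
b_1 = 9
c_1 = 7.5
s_1 = 1.5
a_2 = 3
b_2 = 11.5
c_2 = 5
a_3 = 3
b_3 = 12.5
c_3 = 11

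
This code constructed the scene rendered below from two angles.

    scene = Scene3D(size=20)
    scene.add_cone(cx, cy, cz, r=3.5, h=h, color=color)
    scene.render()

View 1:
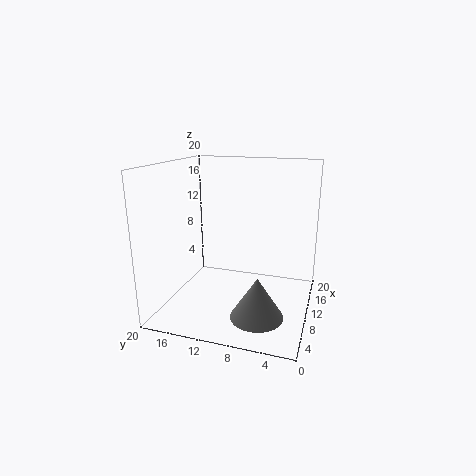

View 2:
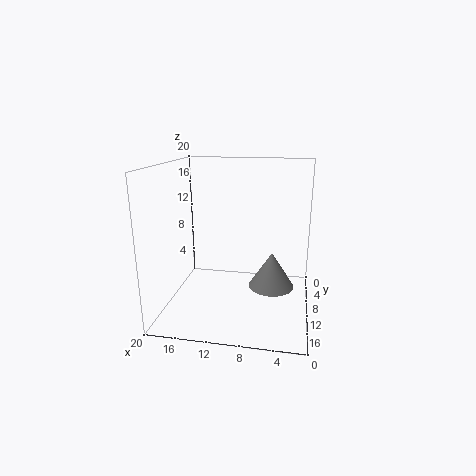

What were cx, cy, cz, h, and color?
cx = 5.5
cy = 6
cz = 1
h = 5.5
color = 'gray'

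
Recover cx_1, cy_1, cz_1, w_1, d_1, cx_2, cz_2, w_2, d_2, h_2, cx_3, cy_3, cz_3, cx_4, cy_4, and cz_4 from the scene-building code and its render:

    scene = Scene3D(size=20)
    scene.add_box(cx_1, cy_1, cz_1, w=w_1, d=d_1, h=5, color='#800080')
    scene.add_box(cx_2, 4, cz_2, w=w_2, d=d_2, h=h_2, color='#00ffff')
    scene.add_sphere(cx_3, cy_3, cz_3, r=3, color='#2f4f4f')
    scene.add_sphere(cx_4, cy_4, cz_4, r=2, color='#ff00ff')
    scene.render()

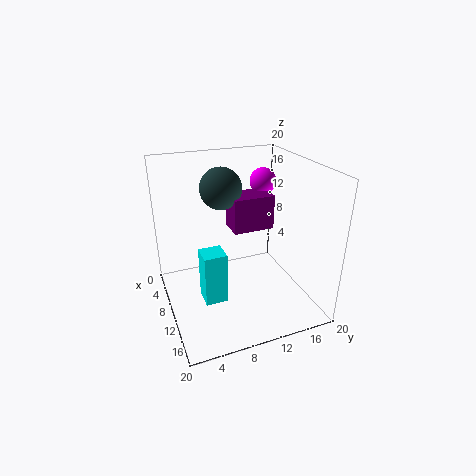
cx_1 = 5
cy_1 = 10
cz_1 = 10
w_1 = 4
d_1 = 6
cx_2 = 11
cz_2 = 3
w_2 = 3
d_2 = 3
h_2 = 7
cx_3 = 6
cy_3 = 9
cz_3 = 16
cx_4 = 5
cy_4 = 16
cz_4 = 16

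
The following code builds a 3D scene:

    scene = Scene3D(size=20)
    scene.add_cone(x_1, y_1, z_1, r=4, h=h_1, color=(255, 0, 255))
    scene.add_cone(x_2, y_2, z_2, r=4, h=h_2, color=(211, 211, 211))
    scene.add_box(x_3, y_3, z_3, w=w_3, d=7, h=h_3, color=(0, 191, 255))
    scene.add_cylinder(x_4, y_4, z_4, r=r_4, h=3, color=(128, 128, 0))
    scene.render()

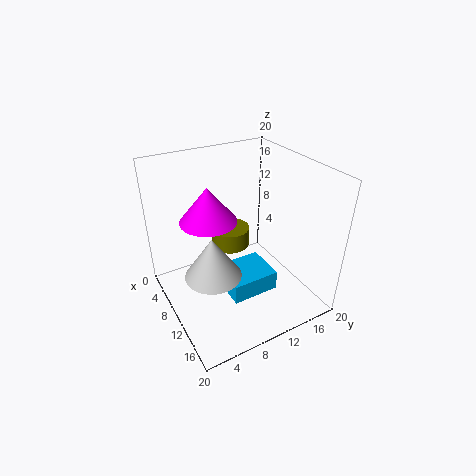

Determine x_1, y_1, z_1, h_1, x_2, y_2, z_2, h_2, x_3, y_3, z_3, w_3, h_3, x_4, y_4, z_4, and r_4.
x_1 = 7; y_1 = 7; z_1 = 12; h_1 = 5; x_2 = 10; y_2 = 6; z_2 = 5; h_2 = 6; x_3 = 7; y_3 = 8; z_3 = 1; w_3 = 6; h_3 = 3; x_4 = 4; y_4 = 12; z_4 = 5; r_4 = 3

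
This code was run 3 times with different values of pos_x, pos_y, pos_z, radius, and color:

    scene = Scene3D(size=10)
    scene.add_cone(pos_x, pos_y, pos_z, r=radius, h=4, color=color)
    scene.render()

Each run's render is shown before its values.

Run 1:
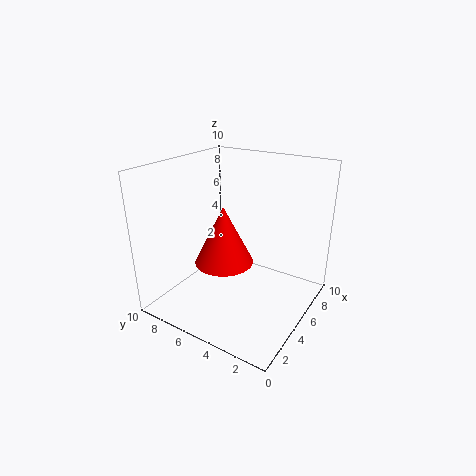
pos_x = 4; pos_y = 5.5; pos_z = 3.5; radius = 2; color = 'red'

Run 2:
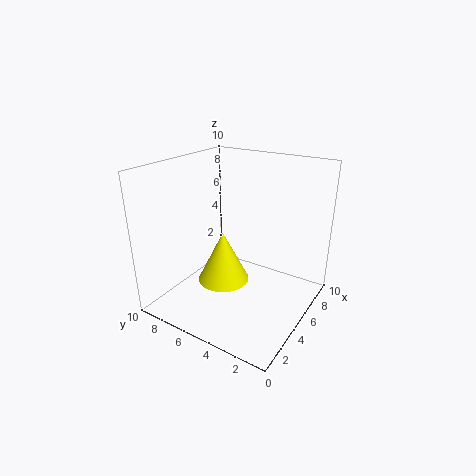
pos_x = 6; pos_y = 7; pos_z = 0.5; radius = 2; color = 'yellow'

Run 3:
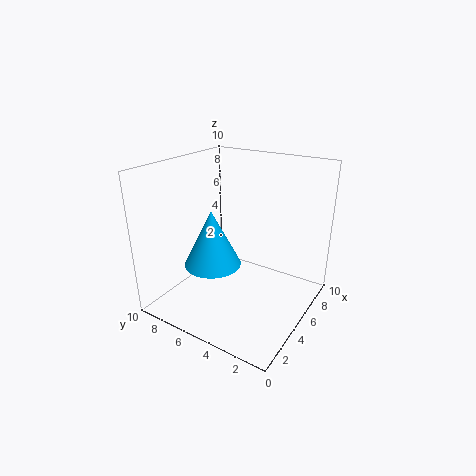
pos_x = 4; pos_y = 6.5; pos_z = 3; radius = 2; color = 'deepskyblue'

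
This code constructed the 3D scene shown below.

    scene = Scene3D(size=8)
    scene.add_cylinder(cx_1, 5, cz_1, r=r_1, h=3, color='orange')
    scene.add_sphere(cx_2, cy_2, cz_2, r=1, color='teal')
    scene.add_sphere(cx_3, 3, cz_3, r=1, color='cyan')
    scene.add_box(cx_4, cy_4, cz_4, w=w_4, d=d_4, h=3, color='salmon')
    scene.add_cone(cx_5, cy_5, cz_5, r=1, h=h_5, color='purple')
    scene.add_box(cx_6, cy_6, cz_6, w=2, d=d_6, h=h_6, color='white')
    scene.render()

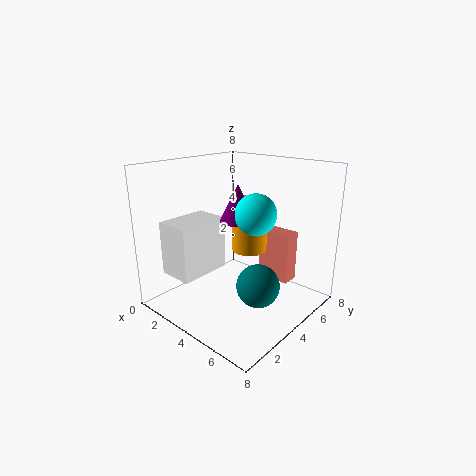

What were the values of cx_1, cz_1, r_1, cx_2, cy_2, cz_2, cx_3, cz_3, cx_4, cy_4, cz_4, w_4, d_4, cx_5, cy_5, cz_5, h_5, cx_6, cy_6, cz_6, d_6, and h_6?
cx_1 = 4; cz_1 = 3; r_1 = 1; cx_2 = 7; cy_2 = 2; cz_2 = 3; cx_3 = 6; cz_3 = 6; cx_4 = 4; cy_4 = 6; cz_4 = 1; w_4 = 2; d_4 = 1; cx_5 = 4; cy_5 = 4; cz_5 = 5; h_5 = 2; cx_6 = 1; cy_6 = 1; cz_6 = 2; d_6 = 3; h_6 = 3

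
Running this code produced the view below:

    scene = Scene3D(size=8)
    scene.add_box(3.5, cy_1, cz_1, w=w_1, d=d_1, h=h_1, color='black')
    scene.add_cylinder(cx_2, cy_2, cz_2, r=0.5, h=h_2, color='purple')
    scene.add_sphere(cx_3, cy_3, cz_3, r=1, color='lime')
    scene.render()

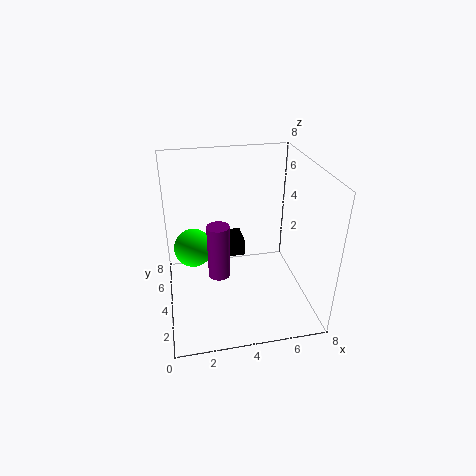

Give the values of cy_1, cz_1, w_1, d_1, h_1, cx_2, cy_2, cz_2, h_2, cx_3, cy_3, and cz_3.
cy_1 = 4.5; cz_1 = 2.5; w_1 = 1; d_1 = 1.5; h_1 = 1; cx_2 = 2.5; cy_2 = 1; cz_2 = 4; h_2 = 2.5; cx_3 = 1.5; cy_3 = 3.5; cz_3 = 4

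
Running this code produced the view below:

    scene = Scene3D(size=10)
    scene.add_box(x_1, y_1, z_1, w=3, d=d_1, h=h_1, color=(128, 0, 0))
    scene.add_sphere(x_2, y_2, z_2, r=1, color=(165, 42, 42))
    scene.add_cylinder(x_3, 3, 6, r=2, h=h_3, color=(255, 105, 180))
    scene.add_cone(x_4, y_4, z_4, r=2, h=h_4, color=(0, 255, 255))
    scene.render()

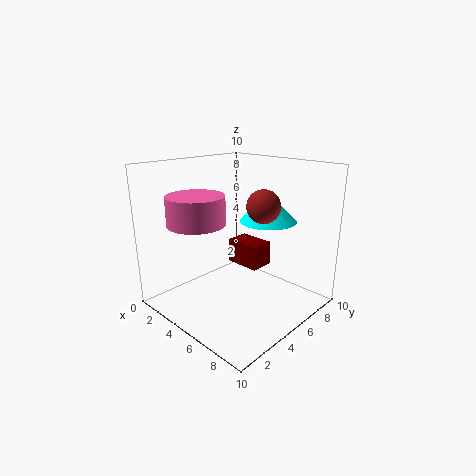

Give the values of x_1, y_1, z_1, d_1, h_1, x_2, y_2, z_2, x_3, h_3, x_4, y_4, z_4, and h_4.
x_1 = 1
y_1 = 8
z_1 = 1
d_1 = 2
h_1 = 2
x_2 = 8
y_2 = 4
z_2 = 8
x_3 = 3
h_3 = 2
x_4 = 6
y_4 = 7
z_4 = 6
h_4 = 2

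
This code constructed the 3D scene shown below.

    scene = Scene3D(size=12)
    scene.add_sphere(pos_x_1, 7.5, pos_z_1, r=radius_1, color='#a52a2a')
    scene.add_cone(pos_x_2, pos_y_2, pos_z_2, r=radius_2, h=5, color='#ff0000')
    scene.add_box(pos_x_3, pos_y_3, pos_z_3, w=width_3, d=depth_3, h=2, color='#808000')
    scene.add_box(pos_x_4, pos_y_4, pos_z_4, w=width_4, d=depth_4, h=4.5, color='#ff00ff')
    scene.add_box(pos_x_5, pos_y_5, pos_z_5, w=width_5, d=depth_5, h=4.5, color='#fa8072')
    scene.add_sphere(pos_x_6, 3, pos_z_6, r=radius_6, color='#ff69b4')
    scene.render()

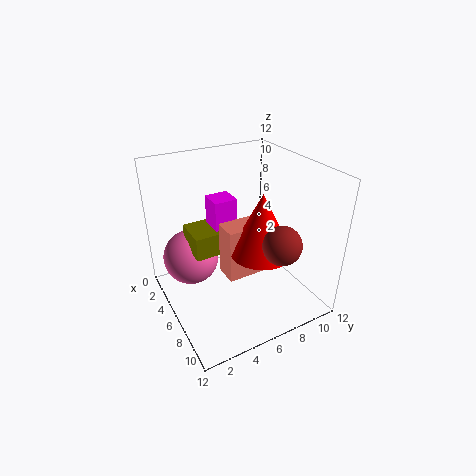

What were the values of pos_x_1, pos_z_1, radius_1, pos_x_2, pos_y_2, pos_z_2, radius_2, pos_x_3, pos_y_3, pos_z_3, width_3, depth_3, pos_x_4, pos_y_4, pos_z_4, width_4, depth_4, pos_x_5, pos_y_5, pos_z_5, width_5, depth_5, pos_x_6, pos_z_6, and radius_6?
pos_x_1 = 10, pos_z_1 = 7, radius_1 = 1.5, pos_x_2 = 8, pos_y_2 = 7, pos_z_2 = 5.5, radius_2 = 2.5, pos_x_3 = 2.5, pos_y_3 = 2.5, pos_z_3 = 4.5, width_3 = 3, depth_3 = 4, pos_x_4 = 3, pos_y_4 = 4.5, pos_z_4 = 4.5, width_4 = 2, depth_4 = 2, pos_x_5 = 5.5, pos_y_5 = 4.5, pos_z_5 = 3, width_5 = 2, depth_5 = 3.5, pos_x_6 = 2.5, pos_z_6 = 3, radius_6 = 2.5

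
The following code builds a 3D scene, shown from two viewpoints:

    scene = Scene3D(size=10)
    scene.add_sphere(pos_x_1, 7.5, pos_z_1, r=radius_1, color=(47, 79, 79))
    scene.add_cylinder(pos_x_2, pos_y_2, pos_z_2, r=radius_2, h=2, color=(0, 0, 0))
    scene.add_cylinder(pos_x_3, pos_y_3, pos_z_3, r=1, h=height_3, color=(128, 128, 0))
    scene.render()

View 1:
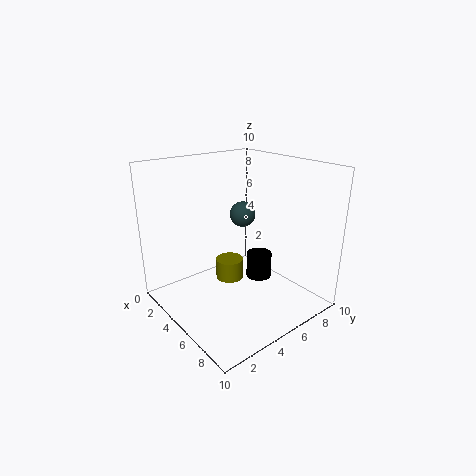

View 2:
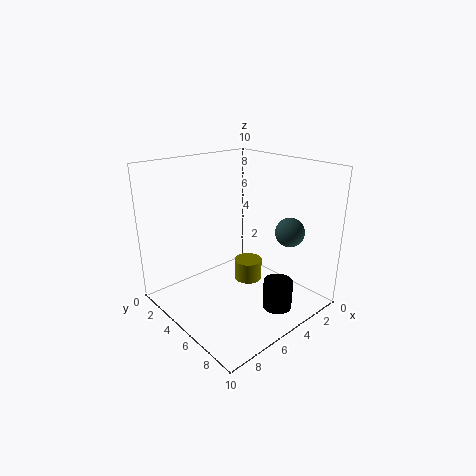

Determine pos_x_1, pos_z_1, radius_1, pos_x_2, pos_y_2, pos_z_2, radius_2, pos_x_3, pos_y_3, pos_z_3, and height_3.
pos_x_1 = 2.5, pos_z_1 = 5.5, radius_1 = 1, pos_x_2 = 4, pos_y_2 = 8, pos_z_2 = 0.5, radius_2 = 1, pos_x_3 = 4, pos_y_3 = 5, pos_z_3 = 1.5, height_3 = 1.5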